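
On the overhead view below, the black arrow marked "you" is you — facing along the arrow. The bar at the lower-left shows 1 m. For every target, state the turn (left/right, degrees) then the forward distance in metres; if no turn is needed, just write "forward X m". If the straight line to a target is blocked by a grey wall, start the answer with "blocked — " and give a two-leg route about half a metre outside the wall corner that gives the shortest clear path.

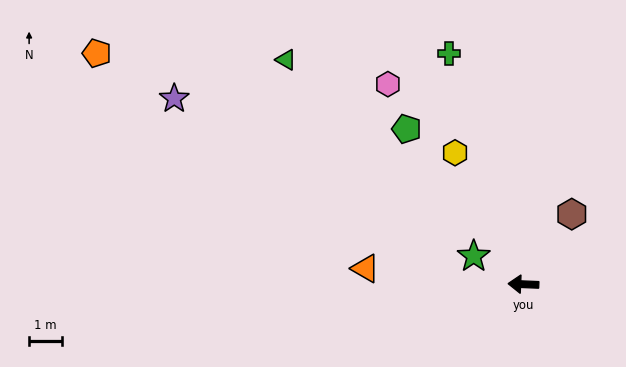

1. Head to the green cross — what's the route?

turn right 70°, forward 7.3 m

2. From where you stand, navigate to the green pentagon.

turn right 51°, forward 5.9 m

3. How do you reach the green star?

turn right 27°, forward 1.7 m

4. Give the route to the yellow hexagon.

turn right 60°, forward 4.5 m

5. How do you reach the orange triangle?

turn right 3°, forward 4.8 m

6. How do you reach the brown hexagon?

turn right 122°, forward 2.6 m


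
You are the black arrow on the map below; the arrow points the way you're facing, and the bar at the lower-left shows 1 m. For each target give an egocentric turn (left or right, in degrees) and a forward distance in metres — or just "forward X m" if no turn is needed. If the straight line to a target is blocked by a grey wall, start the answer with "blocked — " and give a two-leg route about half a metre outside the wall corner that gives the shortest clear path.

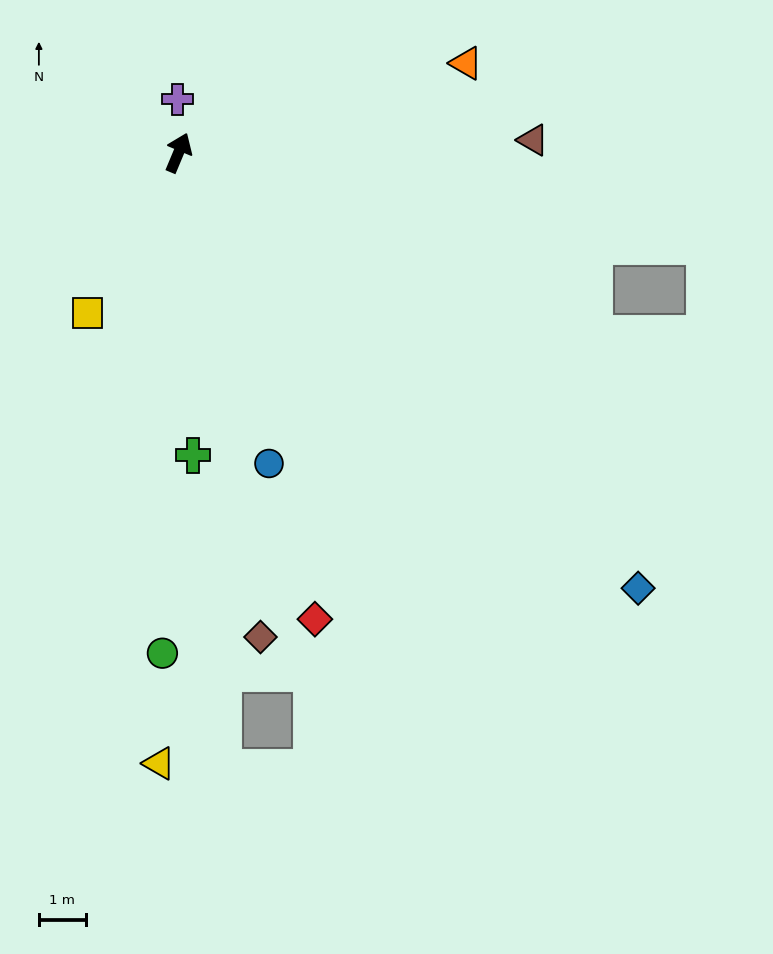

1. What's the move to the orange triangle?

turn right 50°, forward 6.4 m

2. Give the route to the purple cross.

turn left 24°, forward 1.1 m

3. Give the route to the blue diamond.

turn right 111°, forward 13.5 m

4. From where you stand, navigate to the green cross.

turn right 155°, forward 6.5 m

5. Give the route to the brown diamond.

turn right 148°, forward 10.5 m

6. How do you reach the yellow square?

turn left 173°, forward 3.9 m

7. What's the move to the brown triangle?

turn right 65°, forward 7.6 m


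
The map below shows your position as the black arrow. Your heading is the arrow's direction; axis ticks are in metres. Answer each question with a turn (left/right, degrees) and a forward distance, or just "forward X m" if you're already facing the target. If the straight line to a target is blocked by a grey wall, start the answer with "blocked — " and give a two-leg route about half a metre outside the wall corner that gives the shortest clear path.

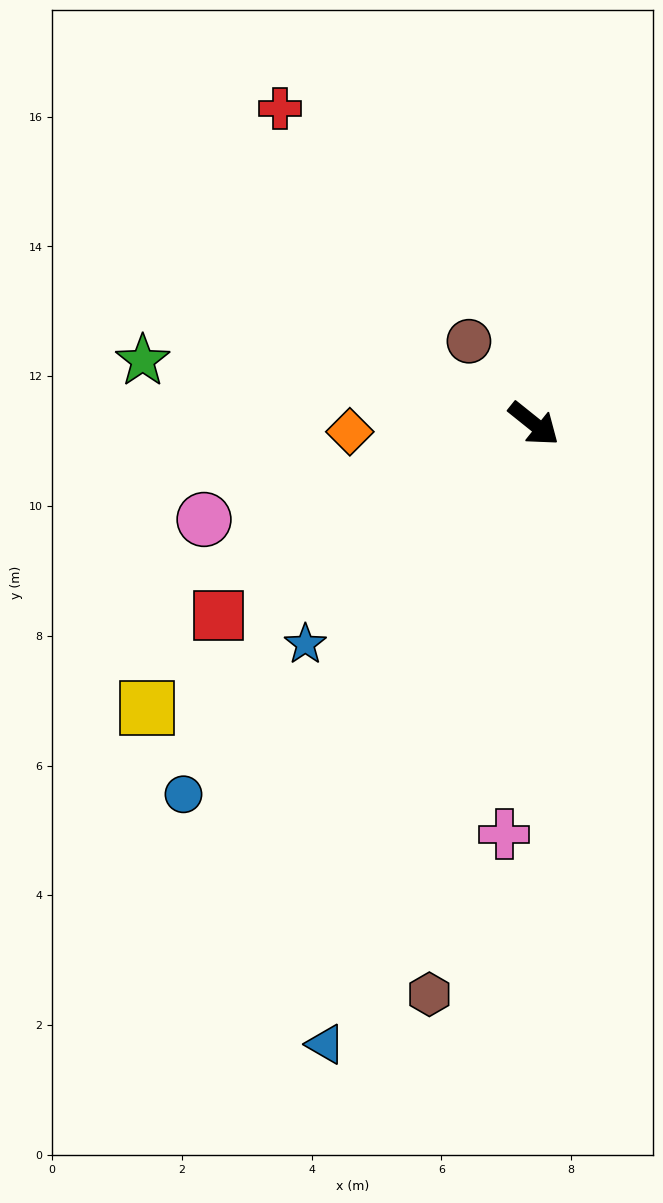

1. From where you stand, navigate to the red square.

turn right 110°, forward 5.7 m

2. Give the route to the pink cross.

turn right 55°, forward 6.3 m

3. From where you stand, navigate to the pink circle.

turn right 125°, forward 5.3 m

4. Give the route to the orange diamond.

turn right 139°, forward 2.8 m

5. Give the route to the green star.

turn right 150°, forward 6.1 m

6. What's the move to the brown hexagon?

turn right 62°, forward 8.9 m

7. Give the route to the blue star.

turn right 97°, forward 4.9 m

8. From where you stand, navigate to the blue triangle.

turn right 70°, forward 10.1 m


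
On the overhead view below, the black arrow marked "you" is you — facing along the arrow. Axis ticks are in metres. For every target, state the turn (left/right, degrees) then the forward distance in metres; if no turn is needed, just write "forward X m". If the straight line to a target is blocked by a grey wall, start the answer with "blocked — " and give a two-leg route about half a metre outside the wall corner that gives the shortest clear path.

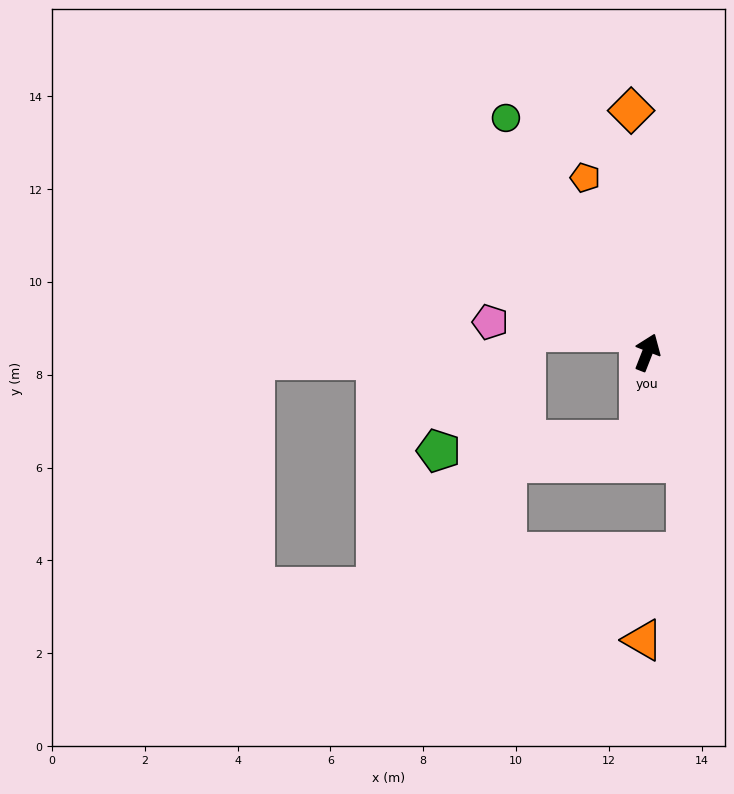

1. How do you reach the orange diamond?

turn left 25°, forward 5.2 m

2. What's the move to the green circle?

turn left 53°, forward 5.9 m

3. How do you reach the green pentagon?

blocked — turn right 164°, forward 1.9 m, then turn right 82°, forward 4.3 m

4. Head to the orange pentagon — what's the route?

turn left 41°, forward 4.0 m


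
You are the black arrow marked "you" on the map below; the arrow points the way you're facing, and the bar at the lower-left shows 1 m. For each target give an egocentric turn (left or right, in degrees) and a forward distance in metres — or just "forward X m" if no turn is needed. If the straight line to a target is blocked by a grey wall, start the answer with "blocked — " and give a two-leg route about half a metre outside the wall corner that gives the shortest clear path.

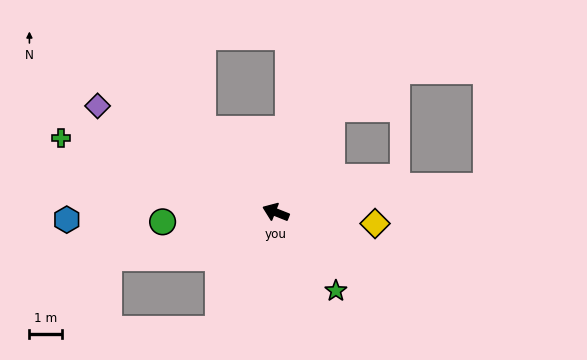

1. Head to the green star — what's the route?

turn left 149°, forward 3.0 m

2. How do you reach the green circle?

turn left 26°, forward 3.4 m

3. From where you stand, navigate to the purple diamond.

turn right 9°, forward 6.3 m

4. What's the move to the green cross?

turn left 3°, forward 6.9 m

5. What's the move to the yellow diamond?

turn right 165°, forward 3.0 m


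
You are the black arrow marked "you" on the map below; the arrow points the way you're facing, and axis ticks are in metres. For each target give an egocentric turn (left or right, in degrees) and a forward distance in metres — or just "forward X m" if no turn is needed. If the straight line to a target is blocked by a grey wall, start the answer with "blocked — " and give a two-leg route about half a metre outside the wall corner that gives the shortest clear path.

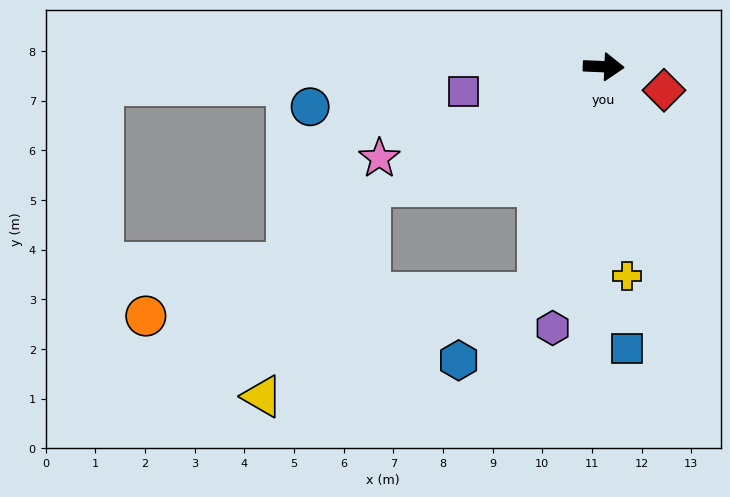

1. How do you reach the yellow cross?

turn right 81°, forward 4.2 m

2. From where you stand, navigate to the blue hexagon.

blocked — turn right 104°, forward 4.8 m, then turn right 34°, forward 2.1 m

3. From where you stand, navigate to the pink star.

turn right 155°, forward 4.9 m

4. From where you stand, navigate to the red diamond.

turn right 19°, forward 1.3 m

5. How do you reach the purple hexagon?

turn right 99°, forward 5.4 m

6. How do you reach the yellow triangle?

blocked — turn right 104°, forward 4.8 m, then turn right 53°, forward 5.9 m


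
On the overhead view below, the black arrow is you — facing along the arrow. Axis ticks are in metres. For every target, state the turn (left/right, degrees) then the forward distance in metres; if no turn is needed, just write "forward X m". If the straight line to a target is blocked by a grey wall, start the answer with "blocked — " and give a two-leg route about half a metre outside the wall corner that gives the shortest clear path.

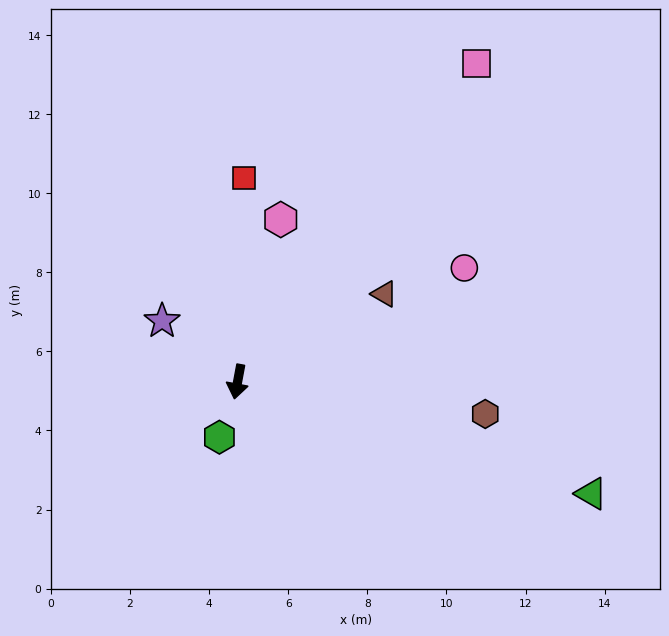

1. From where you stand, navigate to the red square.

turn right 171°, forward 5.1 m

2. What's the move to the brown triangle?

turn left 131°, forward 4.3 m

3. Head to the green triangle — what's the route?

turn left 83°, forward 9.4 m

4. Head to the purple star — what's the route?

turn right 118°, forward 2.5 m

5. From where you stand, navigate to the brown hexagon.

turn left 93°, forward 6.3 m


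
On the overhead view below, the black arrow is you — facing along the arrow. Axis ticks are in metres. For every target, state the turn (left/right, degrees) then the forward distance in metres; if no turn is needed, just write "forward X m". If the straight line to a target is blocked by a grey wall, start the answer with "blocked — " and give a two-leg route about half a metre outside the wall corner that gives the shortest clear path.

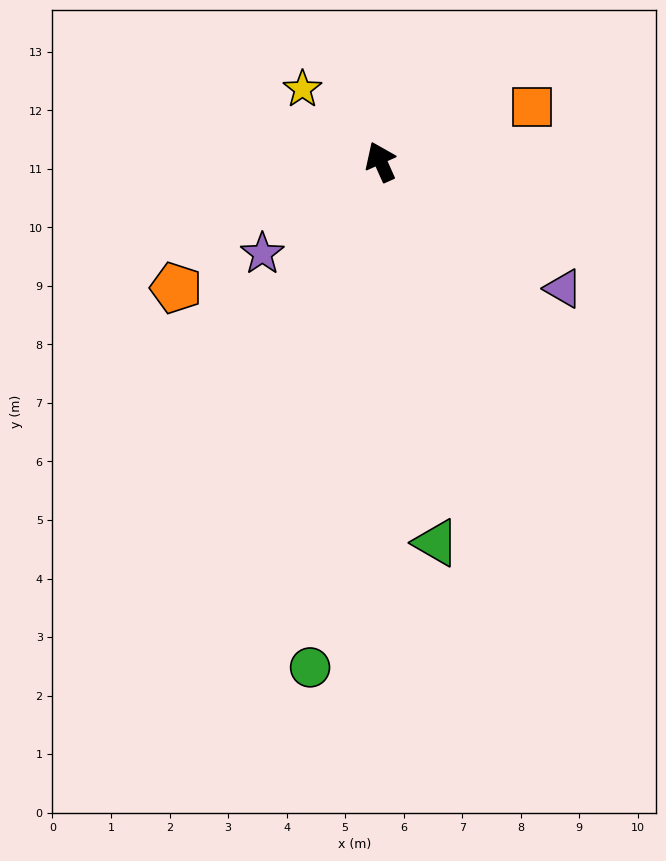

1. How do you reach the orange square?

turn right 94°, forward 2.8 m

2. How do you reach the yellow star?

turn left 23°, forward 1.8 m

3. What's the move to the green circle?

turn left 148°, forward 8.7 m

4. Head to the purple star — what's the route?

turn left 104°, forward 2.6 m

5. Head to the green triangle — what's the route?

turn left 164°, forward 6.6 m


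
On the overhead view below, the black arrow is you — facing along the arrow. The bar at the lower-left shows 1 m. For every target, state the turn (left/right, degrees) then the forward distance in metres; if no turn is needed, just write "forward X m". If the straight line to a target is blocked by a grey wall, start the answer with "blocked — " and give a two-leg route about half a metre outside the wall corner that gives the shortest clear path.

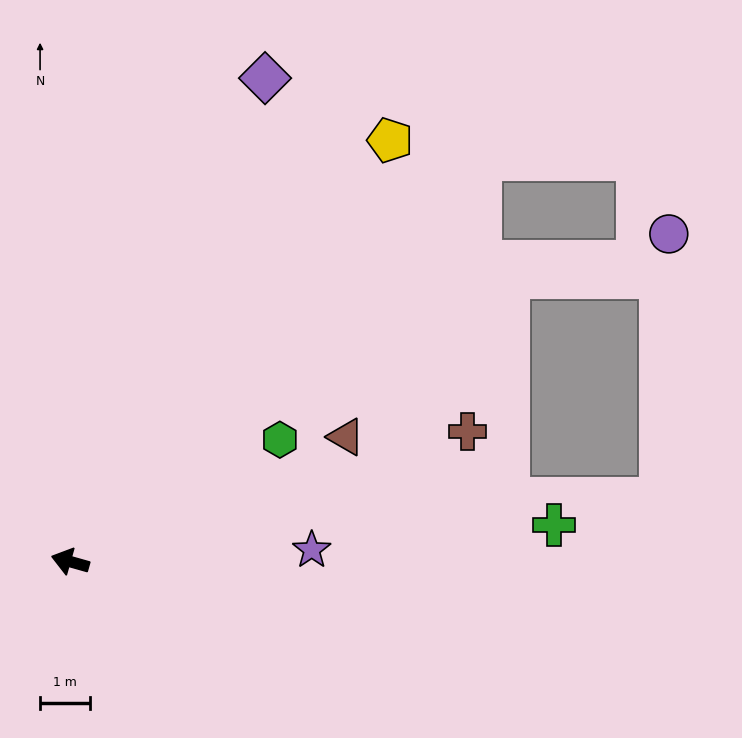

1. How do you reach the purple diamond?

turn right 96°, forward 10.4 m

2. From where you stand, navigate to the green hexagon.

turn right 134°, forward 4.8 m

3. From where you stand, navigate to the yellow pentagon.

turn right 111°, forward 10.5 m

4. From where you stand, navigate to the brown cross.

turn right 146°, forward 8.3 m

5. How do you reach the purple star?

turn right 161°, forward 4.8 m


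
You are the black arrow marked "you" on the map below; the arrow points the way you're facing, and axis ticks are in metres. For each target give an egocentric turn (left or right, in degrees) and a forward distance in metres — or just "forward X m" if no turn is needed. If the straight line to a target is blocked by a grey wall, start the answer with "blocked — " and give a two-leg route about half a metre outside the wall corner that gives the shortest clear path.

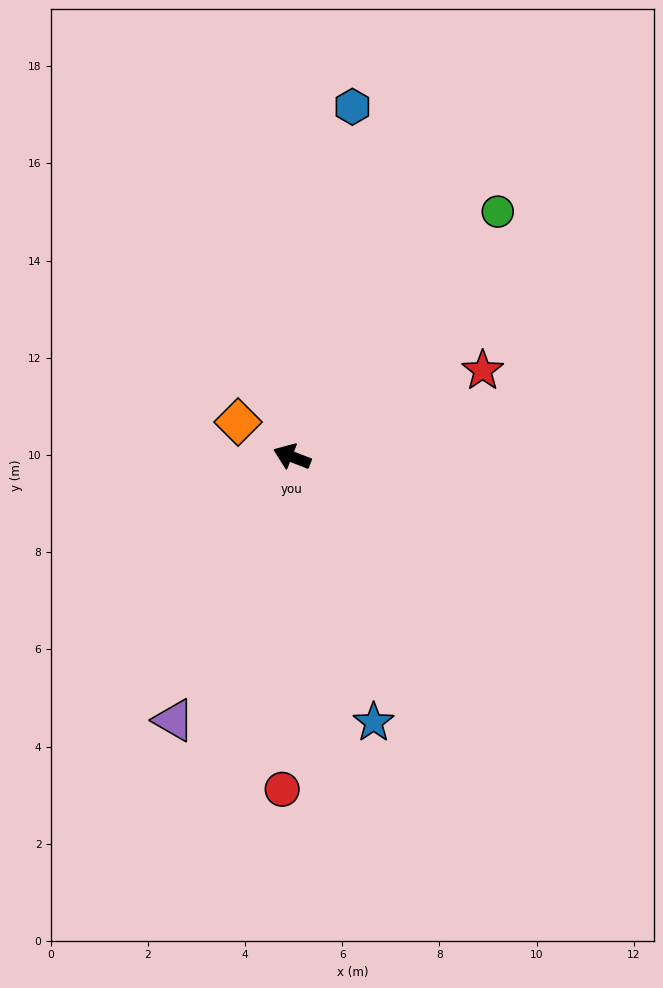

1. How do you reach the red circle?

turn left 110°, forward 6.8 m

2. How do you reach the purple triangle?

turn left 87°, forward 5.9 m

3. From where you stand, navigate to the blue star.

turn left 128°, forward 5.7 m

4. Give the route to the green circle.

turn right 109°, forward 6.6 m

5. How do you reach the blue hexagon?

turn right 79°, forward 7.3 m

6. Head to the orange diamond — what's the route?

turn right 11°, forward 1.3 m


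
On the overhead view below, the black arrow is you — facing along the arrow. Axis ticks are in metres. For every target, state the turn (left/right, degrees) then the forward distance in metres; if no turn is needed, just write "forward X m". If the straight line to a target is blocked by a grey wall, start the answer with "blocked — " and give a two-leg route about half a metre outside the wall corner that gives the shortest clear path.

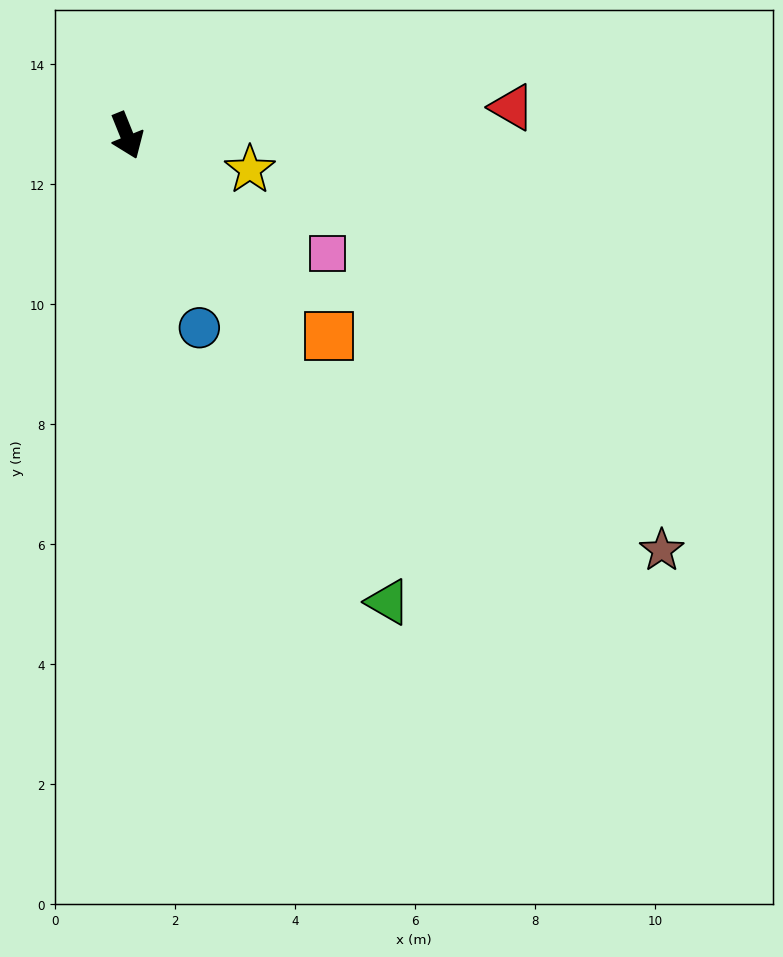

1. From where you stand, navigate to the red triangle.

turn left 72°, forward 6.4 m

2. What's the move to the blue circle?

forward 3.4 m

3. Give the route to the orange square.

turn left 23°, forward 4.7 m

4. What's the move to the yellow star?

turn left 53°, forward 2.1 m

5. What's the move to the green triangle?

turn left 7°, forward 8.9 m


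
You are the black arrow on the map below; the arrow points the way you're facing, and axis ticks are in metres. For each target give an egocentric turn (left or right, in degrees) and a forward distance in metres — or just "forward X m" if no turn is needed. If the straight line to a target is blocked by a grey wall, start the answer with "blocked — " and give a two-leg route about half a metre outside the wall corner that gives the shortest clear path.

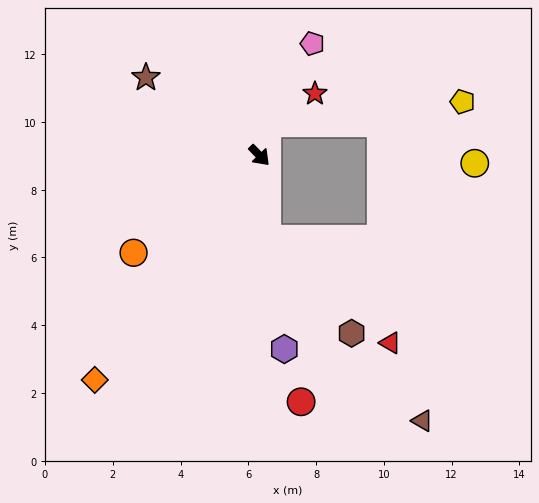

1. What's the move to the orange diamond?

turn right 80°, forward 8.2 m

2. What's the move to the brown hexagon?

blocked — turn right 39°, forward 2.5 m, then turn left 37°, forward 3.7 m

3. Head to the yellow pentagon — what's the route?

blocked — turn left 123°, forward 1.0 m, then turn right 71°, forward 5.8 m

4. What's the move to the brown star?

turn right 169°, forward 4.1 m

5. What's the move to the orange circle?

turn right 96°, forward 4.7 m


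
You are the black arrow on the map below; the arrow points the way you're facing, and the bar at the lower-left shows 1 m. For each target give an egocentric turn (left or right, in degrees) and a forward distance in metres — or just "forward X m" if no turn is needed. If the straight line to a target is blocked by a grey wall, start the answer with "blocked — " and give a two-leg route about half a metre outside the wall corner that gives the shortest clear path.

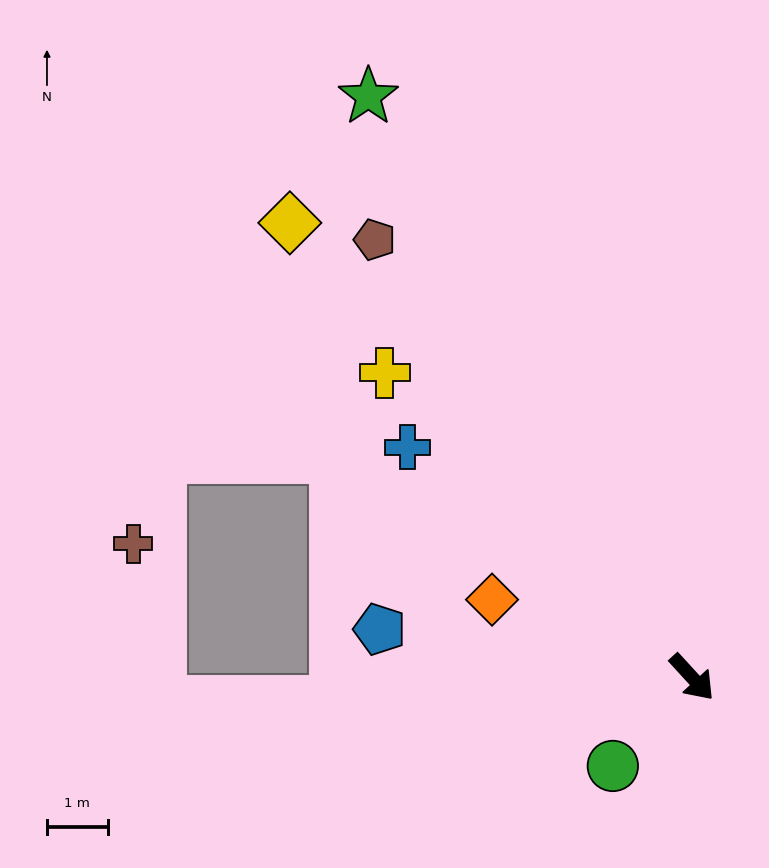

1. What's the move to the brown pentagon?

turn left 173°, forward 8.9 m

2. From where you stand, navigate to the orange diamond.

turn right 154°, forward 3.5 m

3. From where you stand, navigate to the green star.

turn left 167°, forward 11.0 m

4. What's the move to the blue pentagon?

turn right 141°, forward 5.2 m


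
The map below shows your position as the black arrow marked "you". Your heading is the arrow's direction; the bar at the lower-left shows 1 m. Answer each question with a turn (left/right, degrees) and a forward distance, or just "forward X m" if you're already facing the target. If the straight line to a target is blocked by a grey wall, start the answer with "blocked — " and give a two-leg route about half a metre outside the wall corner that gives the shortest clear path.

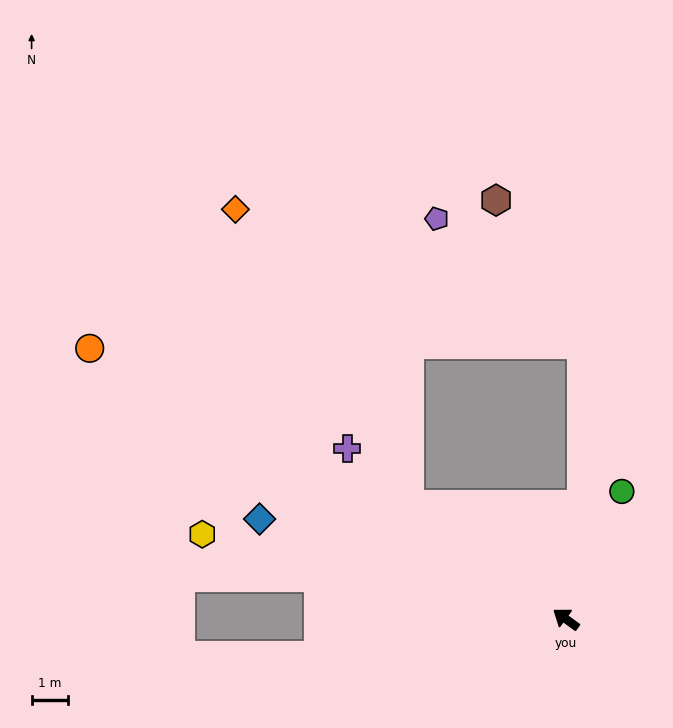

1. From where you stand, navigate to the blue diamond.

turn left 18°, forward 8.8 m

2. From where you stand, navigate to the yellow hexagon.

turn left 23°, forward 10.2 m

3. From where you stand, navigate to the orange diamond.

blocked — forward 5.3 m, then turn right 23°, forward 9.4 m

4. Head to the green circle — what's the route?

turn right 78°, forward 3.8 m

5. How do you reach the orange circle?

turn left 7°, forward 15.0 m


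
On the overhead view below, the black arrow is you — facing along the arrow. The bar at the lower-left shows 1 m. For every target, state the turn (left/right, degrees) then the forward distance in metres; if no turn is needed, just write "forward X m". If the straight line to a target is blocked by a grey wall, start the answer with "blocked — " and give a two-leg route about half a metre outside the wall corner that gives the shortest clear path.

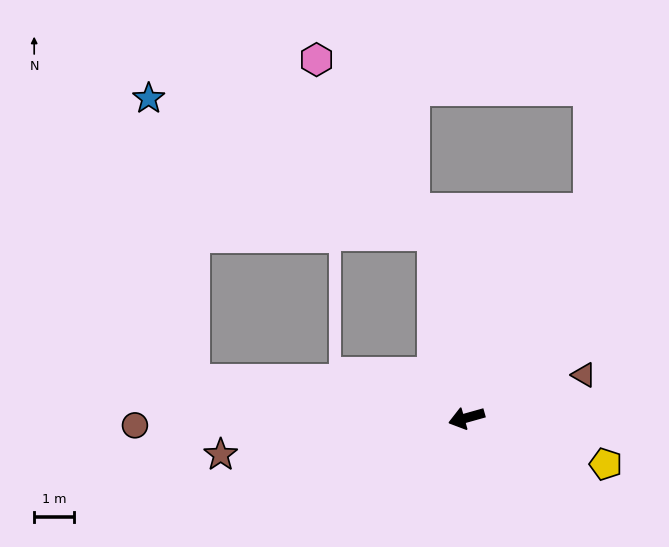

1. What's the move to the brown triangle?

turn right 176°, forward 3.1 m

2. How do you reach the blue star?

blocked — turn right 23°, forward 6.9 m, then turn right 74°, forward 7.2 m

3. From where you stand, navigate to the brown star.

turn right 7°, forward 6.2 m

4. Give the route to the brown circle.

turn right 14°, forward 8.3 m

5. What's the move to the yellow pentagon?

turn left 146°, forward 3.7 m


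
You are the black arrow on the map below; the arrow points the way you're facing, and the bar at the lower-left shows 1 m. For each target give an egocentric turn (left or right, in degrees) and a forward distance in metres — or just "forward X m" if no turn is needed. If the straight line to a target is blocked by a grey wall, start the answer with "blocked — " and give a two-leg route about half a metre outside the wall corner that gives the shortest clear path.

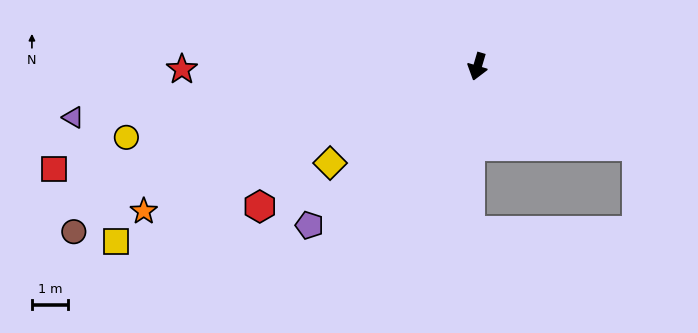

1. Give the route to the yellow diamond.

turn right 40°, forward 4.9 m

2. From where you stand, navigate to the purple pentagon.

turn right 30°, forward 6.4 m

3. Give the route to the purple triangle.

turn right 66°, forward 11.3 m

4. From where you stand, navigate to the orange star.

turn right 50°, forward 10.1 m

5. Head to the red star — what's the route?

turn right 73°, forward 8.2 m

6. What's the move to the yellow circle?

turn right 62°, forward 9.9 m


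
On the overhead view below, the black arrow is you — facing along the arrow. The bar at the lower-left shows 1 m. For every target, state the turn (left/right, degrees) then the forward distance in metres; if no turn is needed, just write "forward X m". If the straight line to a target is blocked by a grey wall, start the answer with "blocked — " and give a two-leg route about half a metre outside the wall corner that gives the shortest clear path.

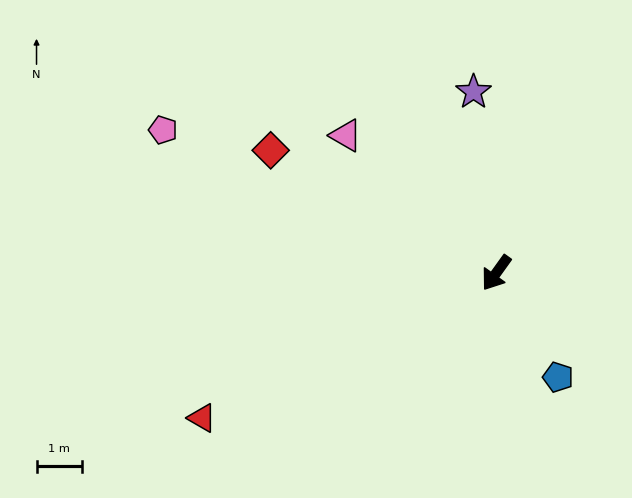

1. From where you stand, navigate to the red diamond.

turn right 83°, forward 5.6 m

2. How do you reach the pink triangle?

turn right 97°, forward 4.5 m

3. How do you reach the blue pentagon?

turn left 66°, forward 2.7 m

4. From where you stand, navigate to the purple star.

turn right 137°, forward 4.0 m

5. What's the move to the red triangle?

turn right 28°, forward 7.2 m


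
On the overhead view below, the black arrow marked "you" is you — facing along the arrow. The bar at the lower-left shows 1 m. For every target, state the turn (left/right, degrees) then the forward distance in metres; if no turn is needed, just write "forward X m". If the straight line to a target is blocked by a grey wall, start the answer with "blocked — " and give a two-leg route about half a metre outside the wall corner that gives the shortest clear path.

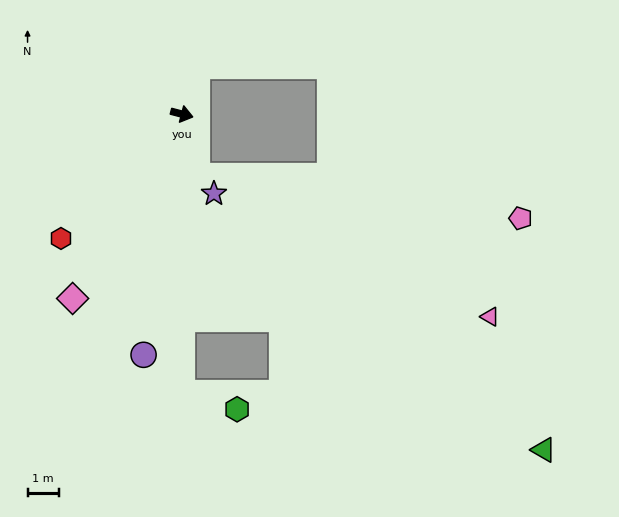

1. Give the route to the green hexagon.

blocked — turn right 75°, forward 9.0 m, then turn left 73°, forward 1.9 m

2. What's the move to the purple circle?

turn right 84°, forward 7.9 m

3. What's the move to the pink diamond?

turn right 106°, forward 6.9 m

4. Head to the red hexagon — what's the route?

turn right 120°, forward 5.6 m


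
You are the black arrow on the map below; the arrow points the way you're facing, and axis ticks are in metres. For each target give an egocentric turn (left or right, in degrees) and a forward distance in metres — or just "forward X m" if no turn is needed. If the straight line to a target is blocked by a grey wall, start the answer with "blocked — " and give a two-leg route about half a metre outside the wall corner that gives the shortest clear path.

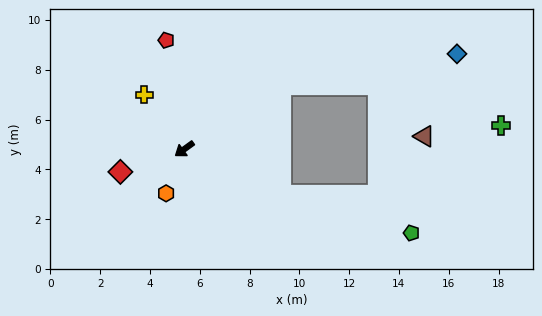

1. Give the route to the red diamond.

turn right 16°, forward 2.7 m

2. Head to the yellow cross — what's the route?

turn right 90°, forward 2.7 m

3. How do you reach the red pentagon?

turn right 117°, forward 4.4 m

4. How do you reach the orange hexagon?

turn left 32°, forward 1.9 m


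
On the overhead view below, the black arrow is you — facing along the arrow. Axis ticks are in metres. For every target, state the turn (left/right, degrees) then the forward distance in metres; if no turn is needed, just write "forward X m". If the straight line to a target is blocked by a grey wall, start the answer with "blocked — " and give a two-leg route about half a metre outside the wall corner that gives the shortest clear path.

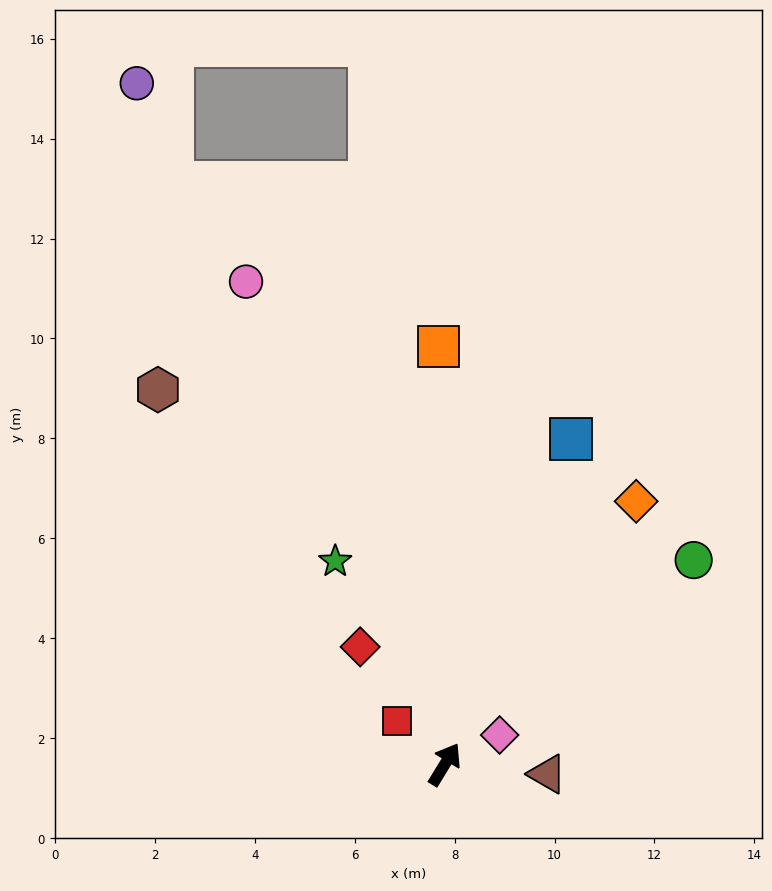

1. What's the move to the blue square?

turn left 10°, forward 7.0 m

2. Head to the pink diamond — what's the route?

turn right 30°, forward 1.2 m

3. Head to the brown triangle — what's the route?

turn right 64°, forward 2.1 m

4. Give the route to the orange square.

turn left 32°, forward 8.4 m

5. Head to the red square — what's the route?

turn left 79°, forward 1.3 m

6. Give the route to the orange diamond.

turn right 5°, forward 6.5 m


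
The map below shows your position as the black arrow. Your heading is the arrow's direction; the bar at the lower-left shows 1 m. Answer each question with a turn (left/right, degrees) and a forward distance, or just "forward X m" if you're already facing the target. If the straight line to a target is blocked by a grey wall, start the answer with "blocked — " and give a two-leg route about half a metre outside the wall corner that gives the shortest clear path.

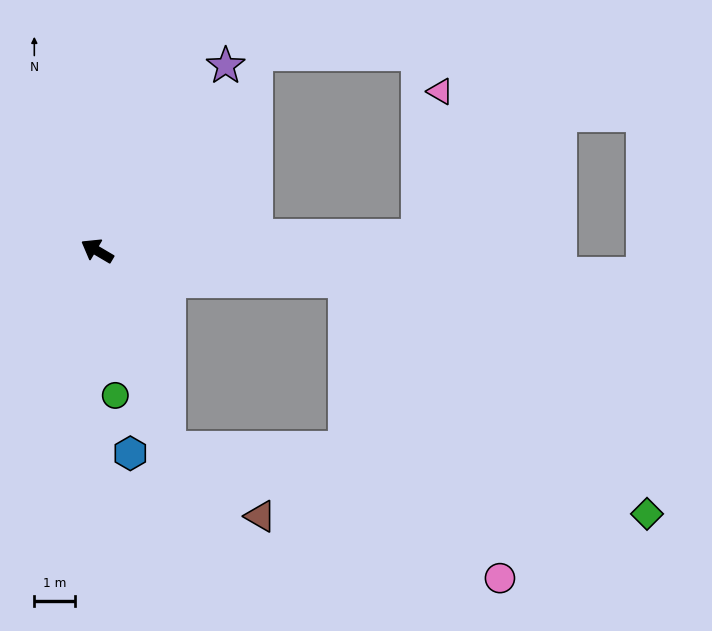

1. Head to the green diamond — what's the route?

blocked — turn right 156°, forward 6.1 m, then turn right 31°, forward 9.3 m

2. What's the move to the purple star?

turn right 94°, forward 5.5 m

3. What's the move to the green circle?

turn left 128°, forward 3.5 m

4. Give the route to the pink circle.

blocked — turn left 140°, forward 5.1 m, then turn left 49°, forward 8.7 m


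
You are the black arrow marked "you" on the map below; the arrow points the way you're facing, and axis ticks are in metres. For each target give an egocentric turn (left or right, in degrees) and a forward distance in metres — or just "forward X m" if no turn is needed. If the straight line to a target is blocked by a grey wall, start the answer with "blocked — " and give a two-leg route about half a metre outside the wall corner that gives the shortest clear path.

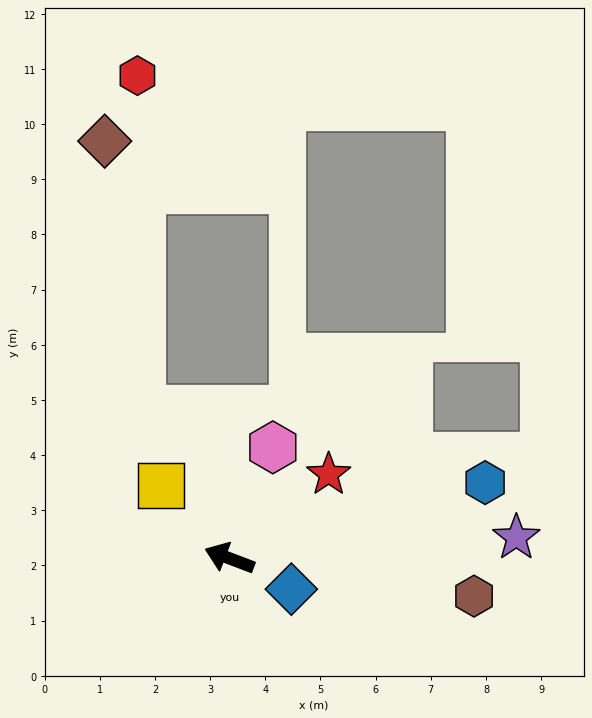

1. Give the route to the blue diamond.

turn left 174°, forward 1.3 m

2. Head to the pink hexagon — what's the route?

turn right 91°, forward 2.2 m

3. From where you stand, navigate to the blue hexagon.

turn right 143°, forward 4.8 m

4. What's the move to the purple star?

turn right 155°, forward 5.2 m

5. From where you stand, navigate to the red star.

turn right 119°, forward 2.4 m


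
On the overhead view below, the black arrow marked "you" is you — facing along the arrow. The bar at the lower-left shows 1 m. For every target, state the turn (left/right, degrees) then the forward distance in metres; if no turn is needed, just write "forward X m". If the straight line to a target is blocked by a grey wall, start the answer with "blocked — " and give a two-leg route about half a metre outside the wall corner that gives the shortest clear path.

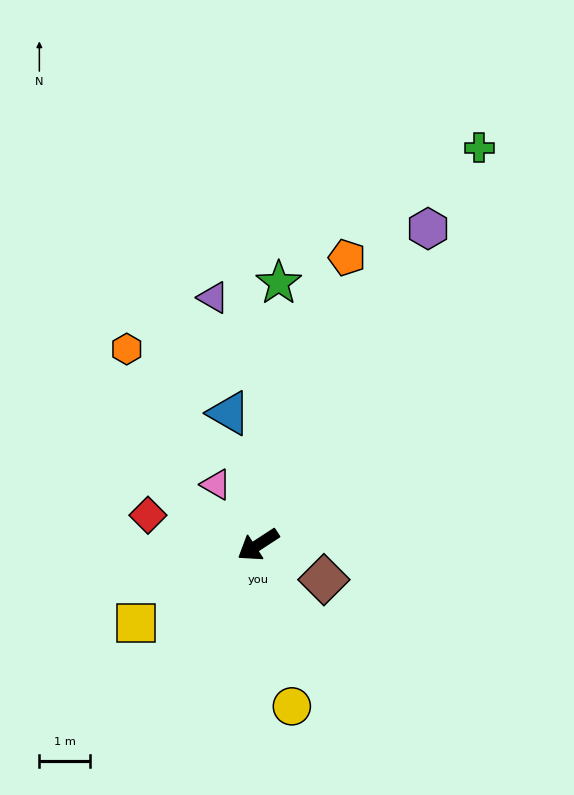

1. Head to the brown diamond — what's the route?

turn left 119°, forward 1.5 m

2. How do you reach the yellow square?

forward 2.9 m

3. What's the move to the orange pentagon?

turn right 140°, forward 6.0 m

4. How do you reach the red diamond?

turn right 48°, forward 2.3 m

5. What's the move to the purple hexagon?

turn right 151°, forward 7.1 m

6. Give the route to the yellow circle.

turn left 69°, forward 3.3 m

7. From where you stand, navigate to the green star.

turn right 128°, forward 5.2 m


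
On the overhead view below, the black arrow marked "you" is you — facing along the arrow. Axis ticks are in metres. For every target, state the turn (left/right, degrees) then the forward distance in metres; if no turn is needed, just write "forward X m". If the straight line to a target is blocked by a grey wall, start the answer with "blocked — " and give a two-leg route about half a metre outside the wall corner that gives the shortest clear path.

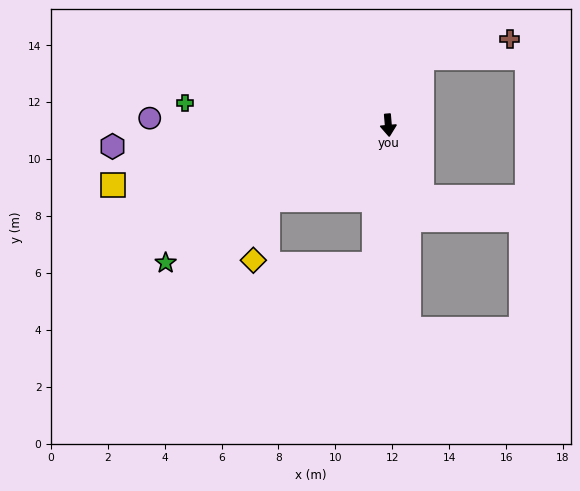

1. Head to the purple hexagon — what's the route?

turn right 90°, forward 9.7 m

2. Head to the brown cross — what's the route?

blocked — turn left 149°, forward 2.6 m, then turn right 52°, forward 3.2 m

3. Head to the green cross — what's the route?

turn right 101°, forward 7.2 m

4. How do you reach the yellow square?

turn right 83°, forward 9.9 m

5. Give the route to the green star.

turn right 63°, forward 9.2 m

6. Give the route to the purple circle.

turn right 96°, forward 8.4 m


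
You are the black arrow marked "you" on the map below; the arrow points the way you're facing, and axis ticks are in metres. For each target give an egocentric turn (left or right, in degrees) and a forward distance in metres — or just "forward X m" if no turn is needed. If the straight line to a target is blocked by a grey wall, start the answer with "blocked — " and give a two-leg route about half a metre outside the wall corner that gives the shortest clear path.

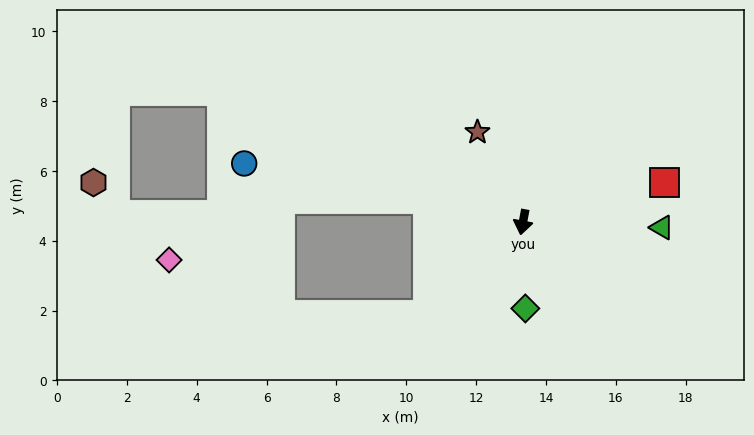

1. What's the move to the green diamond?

turn left 12°, forward 2.5 m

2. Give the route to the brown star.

turn right 143°, forward 2.9 m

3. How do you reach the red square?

turn left 116°, forward 4.2 m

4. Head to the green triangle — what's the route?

turn left 98°, forward 4.0 m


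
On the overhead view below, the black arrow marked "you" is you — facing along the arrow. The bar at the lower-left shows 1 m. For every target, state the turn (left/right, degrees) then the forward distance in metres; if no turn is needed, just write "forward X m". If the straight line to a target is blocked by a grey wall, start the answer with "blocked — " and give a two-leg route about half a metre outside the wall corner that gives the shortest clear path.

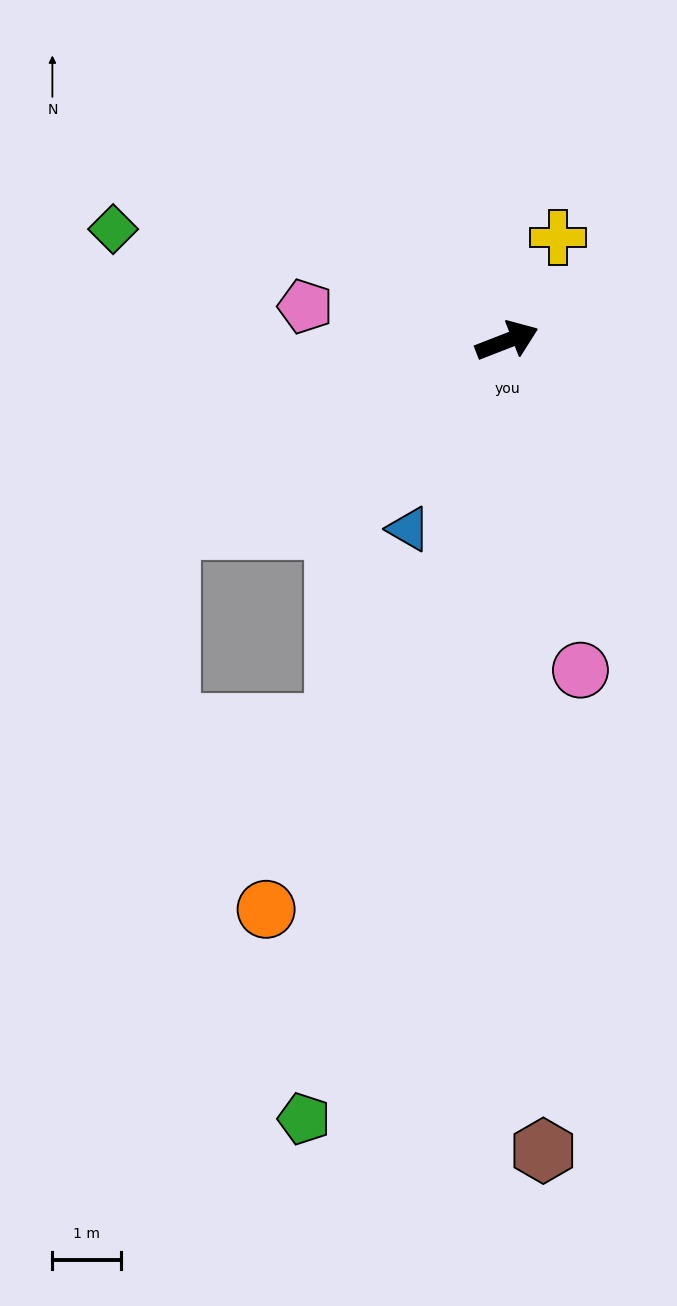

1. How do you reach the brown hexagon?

turn right 109°, forward 11.8 m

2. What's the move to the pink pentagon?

turn left 149°, forward 3.0 m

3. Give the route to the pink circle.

turn right 99°, forward 4.9 m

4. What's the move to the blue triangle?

turn right 139°, forward 3.1 m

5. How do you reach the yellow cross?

turn left 42°, forward 1.7 m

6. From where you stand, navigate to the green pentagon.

turn right 126°, forward 11.7 m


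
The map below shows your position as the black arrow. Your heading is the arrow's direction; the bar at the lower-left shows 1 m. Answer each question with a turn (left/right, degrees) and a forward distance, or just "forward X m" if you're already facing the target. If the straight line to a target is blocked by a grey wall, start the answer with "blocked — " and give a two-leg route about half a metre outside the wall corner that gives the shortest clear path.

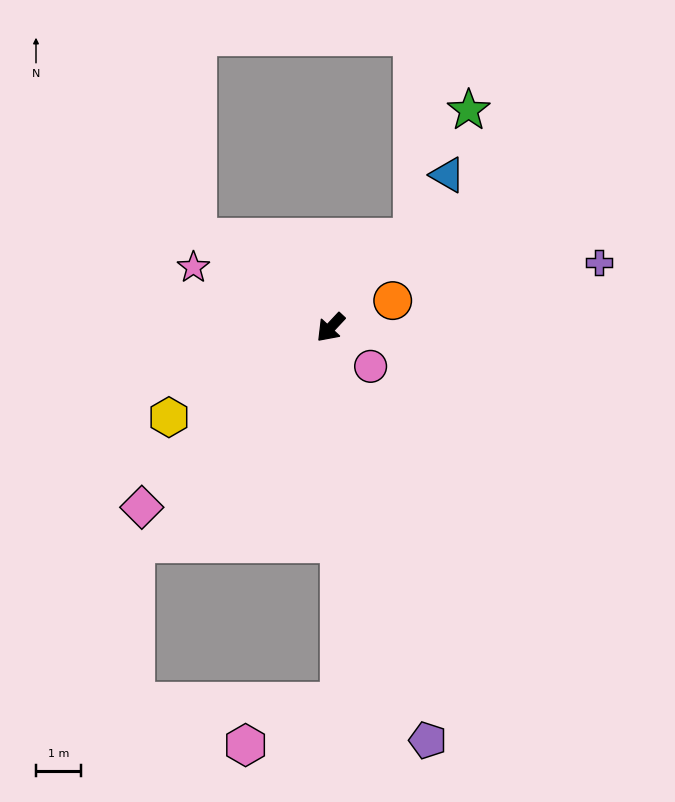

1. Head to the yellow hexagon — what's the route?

turn right 18°, forward 4.1 m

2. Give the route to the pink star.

turn right 71°, forward 3.3 m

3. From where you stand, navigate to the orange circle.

turn left 157°, forward 1.5 m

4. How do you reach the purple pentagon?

turn left 56°, forward 9.4 m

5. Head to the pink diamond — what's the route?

turn right 3°, forward 5.8 m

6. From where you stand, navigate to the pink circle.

turn left 89°, forward 1.2 m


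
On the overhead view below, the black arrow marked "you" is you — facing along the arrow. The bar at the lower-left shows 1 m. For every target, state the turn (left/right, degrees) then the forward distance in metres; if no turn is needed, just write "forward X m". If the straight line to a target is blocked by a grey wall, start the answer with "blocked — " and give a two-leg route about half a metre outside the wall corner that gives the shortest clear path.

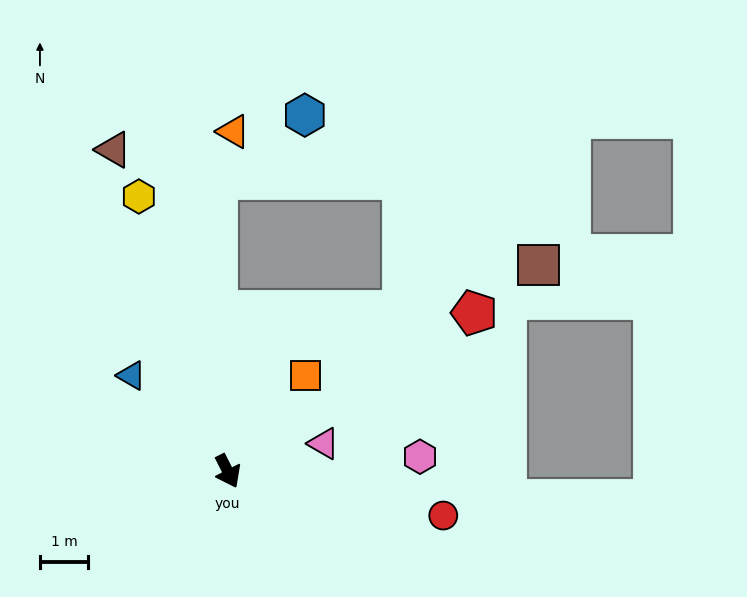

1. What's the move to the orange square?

turn left 114°, forward 2.6 m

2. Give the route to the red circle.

turn left 51°, forward 4.6 m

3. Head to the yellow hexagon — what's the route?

turn left 171°, forward 6.0 m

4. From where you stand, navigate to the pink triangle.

turn left 79°, forward 2.1 m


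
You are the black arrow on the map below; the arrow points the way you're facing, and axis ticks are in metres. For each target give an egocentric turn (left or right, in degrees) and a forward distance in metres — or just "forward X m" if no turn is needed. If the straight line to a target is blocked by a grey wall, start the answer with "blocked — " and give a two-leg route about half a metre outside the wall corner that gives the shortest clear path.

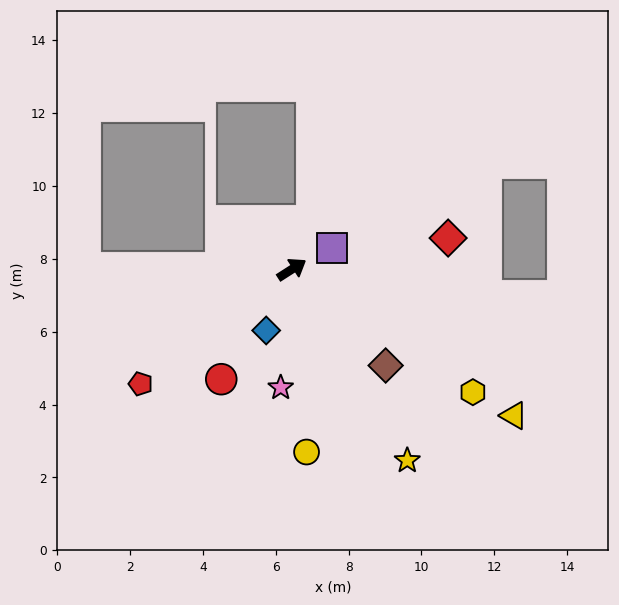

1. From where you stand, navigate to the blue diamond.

turn right 145°, forward 1.8 m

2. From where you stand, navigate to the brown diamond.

turn right 78°, forward 3.7 m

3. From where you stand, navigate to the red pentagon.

turn right 176°, forward 5.2 m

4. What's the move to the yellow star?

turn right 92°, forward 6.1 m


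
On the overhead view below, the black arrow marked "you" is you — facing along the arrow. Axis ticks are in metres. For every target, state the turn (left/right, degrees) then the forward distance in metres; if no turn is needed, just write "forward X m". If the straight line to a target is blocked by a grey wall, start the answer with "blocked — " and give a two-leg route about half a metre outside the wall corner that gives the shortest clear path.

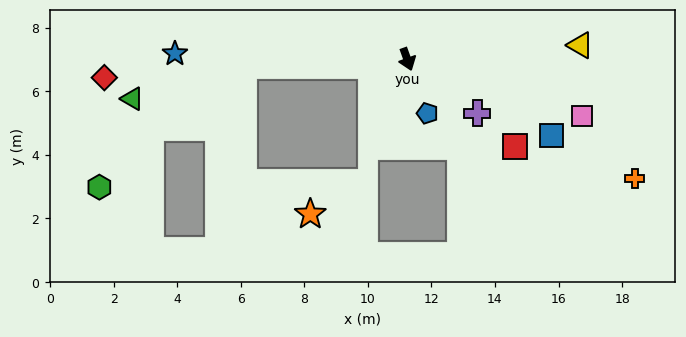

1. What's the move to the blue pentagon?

forward 1.8 m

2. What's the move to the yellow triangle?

turn left 75°, forward 5.5 m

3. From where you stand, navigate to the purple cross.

turn left 32°, forward 2.8 m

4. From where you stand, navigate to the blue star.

turn right 111°, forward 7.3 m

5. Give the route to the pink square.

turn left 52°, forward 5.8 m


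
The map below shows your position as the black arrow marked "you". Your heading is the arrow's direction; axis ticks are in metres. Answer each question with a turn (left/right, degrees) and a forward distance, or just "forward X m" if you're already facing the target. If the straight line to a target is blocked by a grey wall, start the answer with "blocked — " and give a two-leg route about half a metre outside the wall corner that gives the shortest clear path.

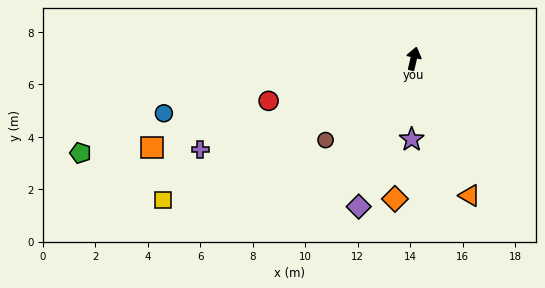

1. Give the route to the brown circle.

turn left 146°, forward 4.6 m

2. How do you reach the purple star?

turn right 168°, forward 3.1 m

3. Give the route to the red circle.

turn left 120°, forward 5.8 m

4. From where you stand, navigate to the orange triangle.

turn right 144°, forward 5.6 m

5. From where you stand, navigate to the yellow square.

turn left 133°, forward 11.0 m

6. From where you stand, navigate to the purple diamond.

turn left 173°, forward 6.0 m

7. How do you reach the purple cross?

turn left 126°, forward 8.8 m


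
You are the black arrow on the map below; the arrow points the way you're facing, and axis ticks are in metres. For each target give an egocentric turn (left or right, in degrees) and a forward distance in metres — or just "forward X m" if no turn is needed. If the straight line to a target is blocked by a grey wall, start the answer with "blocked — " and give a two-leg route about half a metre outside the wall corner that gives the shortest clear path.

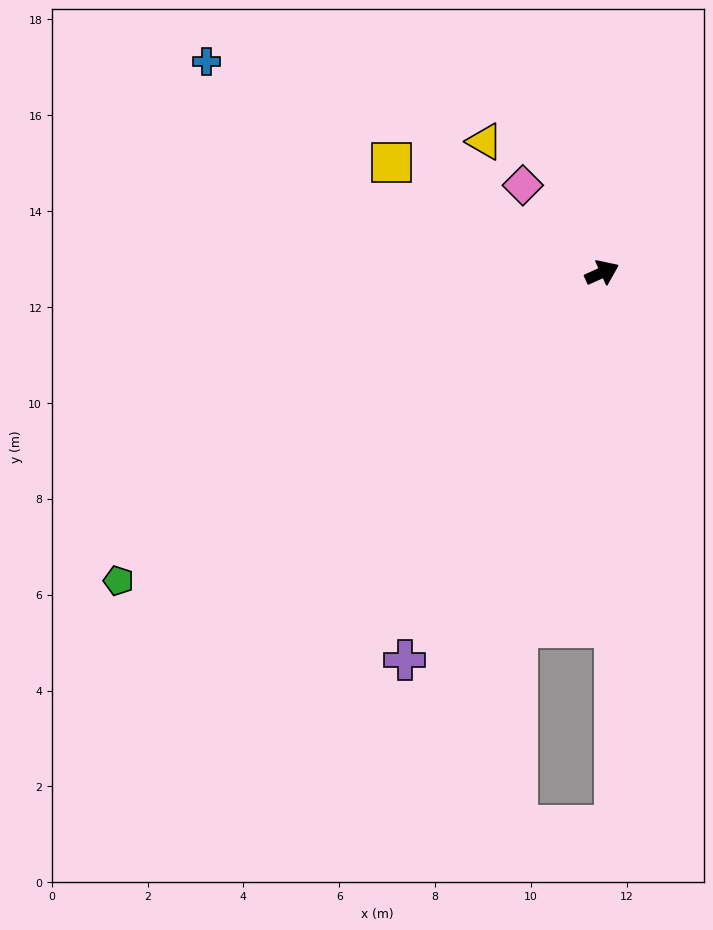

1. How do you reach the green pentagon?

turn right 172°, forward 12.0 m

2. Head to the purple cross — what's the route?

turn right 141°, forward 9.1 m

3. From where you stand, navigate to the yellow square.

turn left 128°, forward 5.0 m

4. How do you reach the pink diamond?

turn left 108°, forward 2.5 m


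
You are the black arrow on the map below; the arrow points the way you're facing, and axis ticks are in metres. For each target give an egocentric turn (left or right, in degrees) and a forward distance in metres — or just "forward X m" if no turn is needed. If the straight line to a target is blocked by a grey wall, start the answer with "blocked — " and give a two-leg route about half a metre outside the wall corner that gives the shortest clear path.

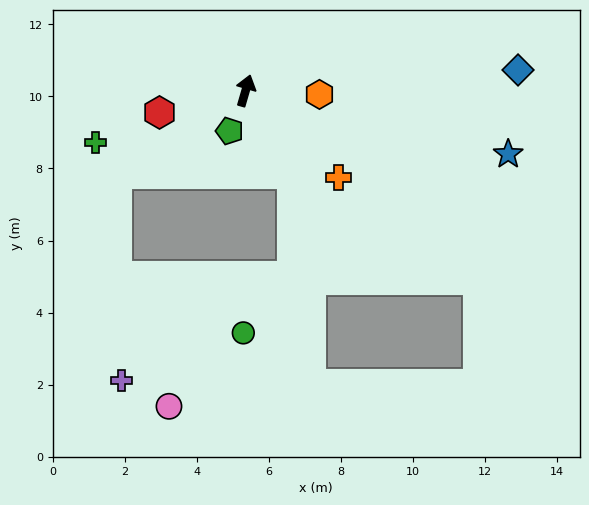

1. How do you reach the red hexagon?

turn left 120°, forward 2.5 m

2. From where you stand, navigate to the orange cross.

turn right 117°, forward 3.5 m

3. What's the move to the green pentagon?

turn left 175°, forward 1.2 m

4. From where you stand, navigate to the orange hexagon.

turn right 77°, forward 2.1 m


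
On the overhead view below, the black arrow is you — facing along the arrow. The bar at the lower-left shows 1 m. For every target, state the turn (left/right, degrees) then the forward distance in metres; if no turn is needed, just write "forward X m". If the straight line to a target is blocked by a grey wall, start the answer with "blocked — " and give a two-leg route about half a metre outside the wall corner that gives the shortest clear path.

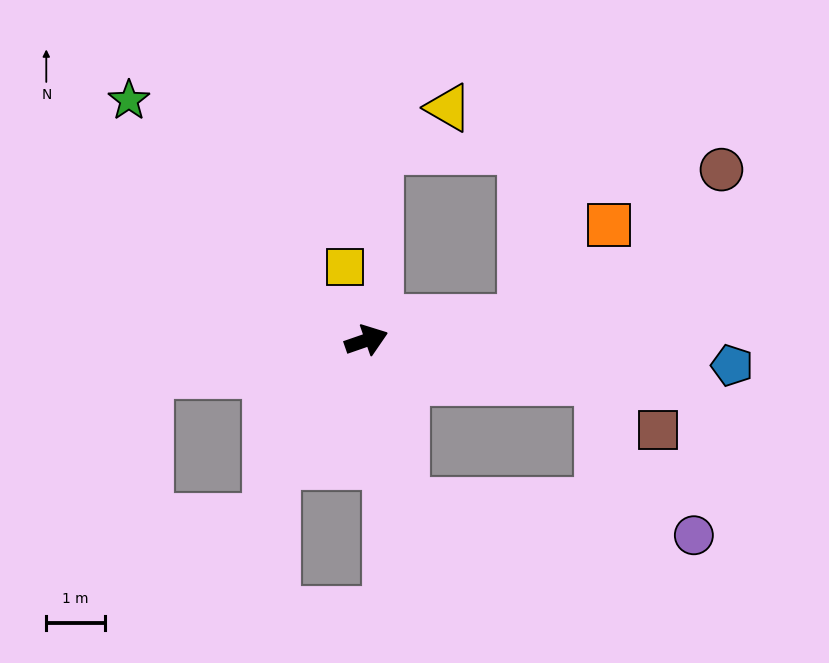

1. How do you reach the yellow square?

turn left 87°, forward 1.3 m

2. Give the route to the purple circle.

blocked — turn right 96°, forward 2.8 m, then turn left 70°, forward 5.0 m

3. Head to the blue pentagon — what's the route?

turn right 23°, forward 6.2 m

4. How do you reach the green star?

turn left 116°, forward 5.7 m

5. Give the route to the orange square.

blocked — turn right 12°, forward 2.7 m, then turn left 40°, forward 2.2 m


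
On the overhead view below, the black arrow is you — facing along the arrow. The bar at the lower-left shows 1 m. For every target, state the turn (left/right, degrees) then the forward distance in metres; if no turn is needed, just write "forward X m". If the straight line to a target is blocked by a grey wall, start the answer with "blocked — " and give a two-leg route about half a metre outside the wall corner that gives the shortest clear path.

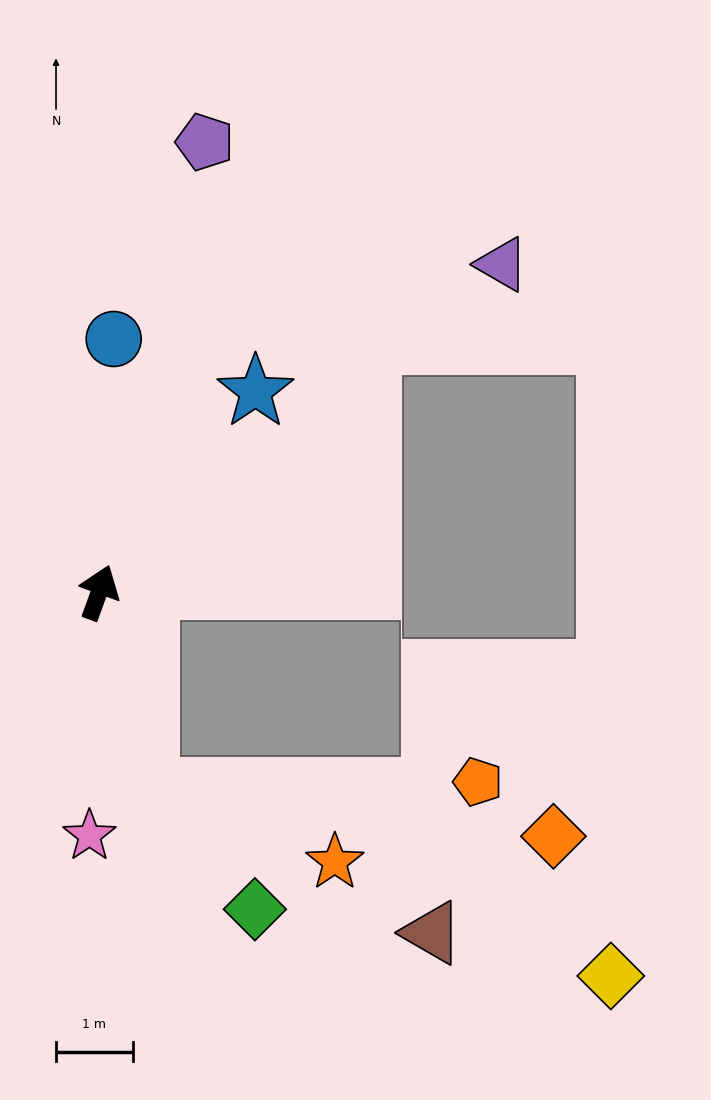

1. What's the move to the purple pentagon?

turn left 7°, forward 6.0 m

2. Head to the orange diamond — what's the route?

blocked — turn right 146°, forward 2.7 m, then turn left 69°, forward 5.3 m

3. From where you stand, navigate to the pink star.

turn right 162°, forward 3.2 m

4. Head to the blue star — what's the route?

turn right 18°, forward 3.3 m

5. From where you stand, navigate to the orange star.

blocked — turn right 146°, forward 2.7 m, then turn left 55°, forward 2.6 m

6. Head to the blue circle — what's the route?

turn left 17°, forward 3.3 m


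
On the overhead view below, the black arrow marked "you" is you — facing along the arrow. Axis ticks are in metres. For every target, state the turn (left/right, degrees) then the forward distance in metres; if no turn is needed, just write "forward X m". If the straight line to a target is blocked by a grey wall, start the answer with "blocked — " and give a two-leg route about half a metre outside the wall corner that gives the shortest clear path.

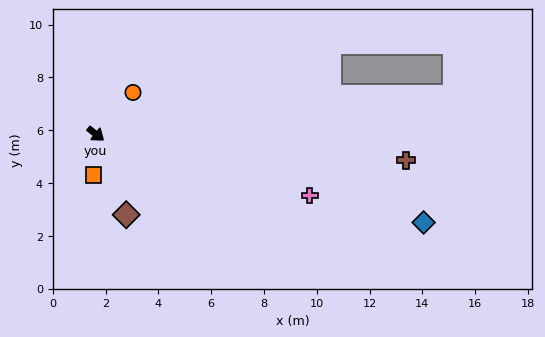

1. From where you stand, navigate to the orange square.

turn right 55°, forward 1.6 m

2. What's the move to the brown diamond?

turn right 31°, forward 3.3 m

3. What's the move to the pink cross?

turn left 22°, forward 8.4 m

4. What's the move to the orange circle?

turn left 86°, forward 2.1 m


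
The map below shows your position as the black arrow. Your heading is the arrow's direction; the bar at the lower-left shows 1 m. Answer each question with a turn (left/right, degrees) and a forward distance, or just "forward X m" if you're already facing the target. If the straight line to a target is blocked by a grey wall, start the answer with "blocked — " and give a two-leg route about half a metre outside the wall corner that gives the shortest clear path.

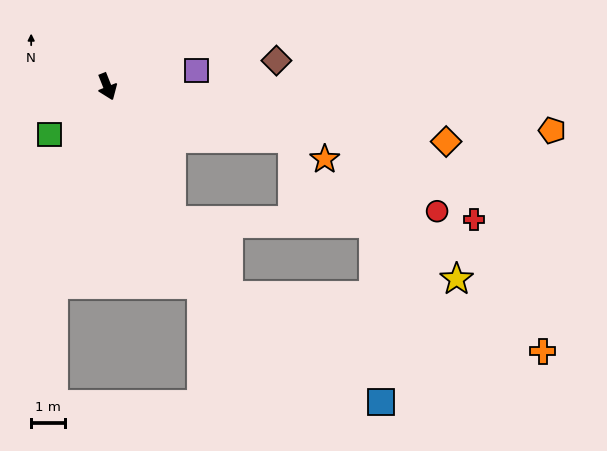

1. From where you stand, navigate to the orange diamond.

turn left 59°, forward 10.1 m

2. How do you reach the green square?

turn right 72°, forward 2.2 m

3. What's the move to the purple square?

turn left 79°, forward 2.7 m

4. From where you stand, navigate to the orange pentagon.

turn left 63°, forward 13.1 m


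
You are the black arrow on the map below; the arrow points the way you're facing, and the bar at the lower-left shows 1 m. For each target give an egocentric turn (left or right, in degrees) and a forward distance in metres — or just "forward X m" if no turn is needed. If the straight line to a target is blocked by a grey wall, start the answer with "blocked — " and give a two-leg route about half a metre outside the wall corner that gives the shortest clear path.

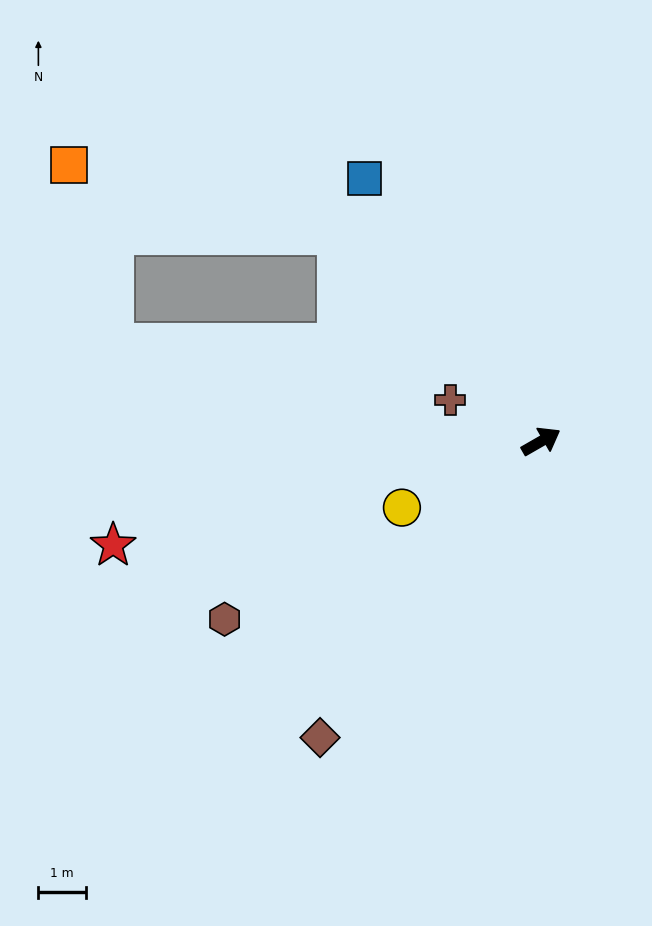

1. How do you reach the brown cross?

turn left 126°, forward 2.1 m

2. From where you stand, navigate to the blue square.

turn left 94°, forward 6.6 m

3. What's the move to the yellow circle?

turn left 176°, forward 3.2 m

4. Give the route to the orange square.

blocked — turn left 105°, forward 6.1 m, then turn left 30°, forward 5.8 m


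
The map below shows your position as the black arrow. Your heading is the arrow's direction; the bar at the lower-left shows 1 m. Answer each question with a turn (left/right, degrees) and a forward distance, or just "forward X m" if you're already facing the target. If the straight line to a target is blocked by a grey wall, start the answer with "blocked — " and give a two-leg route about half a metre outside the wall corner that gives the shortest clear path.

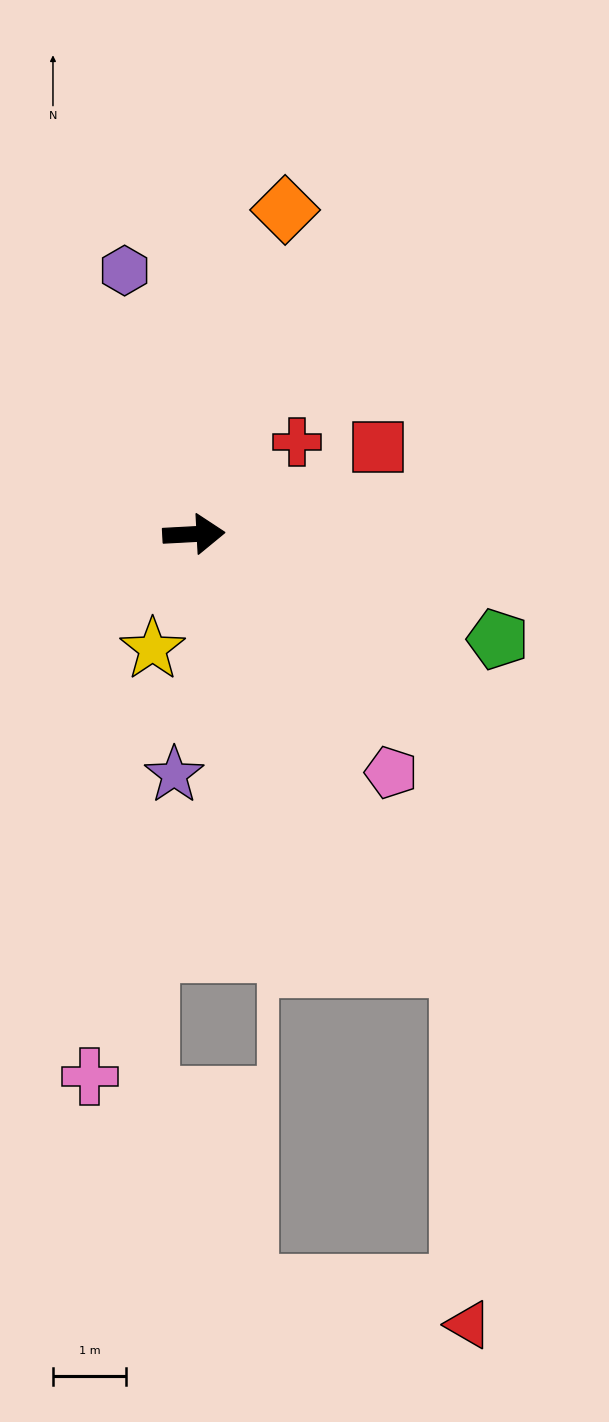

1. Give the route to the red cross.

turn left 39°, forward 1.9 m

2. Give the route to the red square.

turn left 22°, forward 2.8 m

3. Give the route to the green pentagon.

turn right 22°, forward 4.4 m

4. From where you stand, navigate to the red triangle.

blocked — turn right 61°, forward 6.9 m, then turn right 31°, forward 4.9 m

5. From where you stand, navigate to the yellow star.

turn right 113°, forward 1.7 m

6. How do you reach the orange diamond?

turn left 71°, forward 4.6 m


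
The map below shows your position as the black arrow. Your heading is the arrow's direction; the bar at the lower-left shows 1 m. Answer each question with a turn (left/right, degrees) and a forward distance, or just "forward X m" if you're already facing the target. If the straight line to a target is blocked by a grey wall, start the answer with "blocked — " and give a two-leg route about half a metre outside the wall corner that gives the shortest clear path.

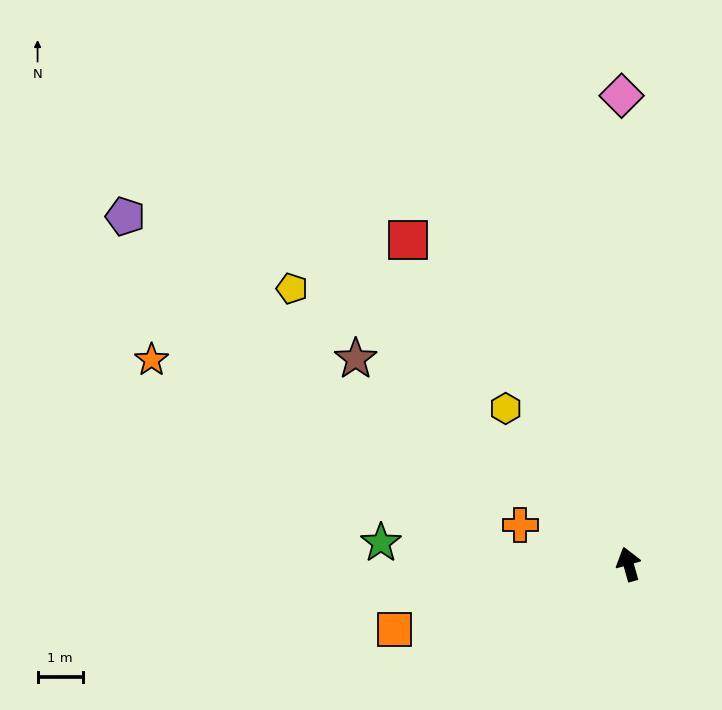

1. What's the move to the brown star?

turn left 37°, forward 7.6 m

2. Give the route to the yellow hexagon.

turn left 22°, forward 4.4 m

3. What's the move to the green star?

turn left 69°, forward 5.5 m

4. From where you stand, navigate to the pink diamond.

turn right 15°, forward 10.4 m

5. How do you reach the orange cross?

turn left 54°, forward 2.6 m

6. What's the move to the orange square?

turn left 90°, forward 5.4 m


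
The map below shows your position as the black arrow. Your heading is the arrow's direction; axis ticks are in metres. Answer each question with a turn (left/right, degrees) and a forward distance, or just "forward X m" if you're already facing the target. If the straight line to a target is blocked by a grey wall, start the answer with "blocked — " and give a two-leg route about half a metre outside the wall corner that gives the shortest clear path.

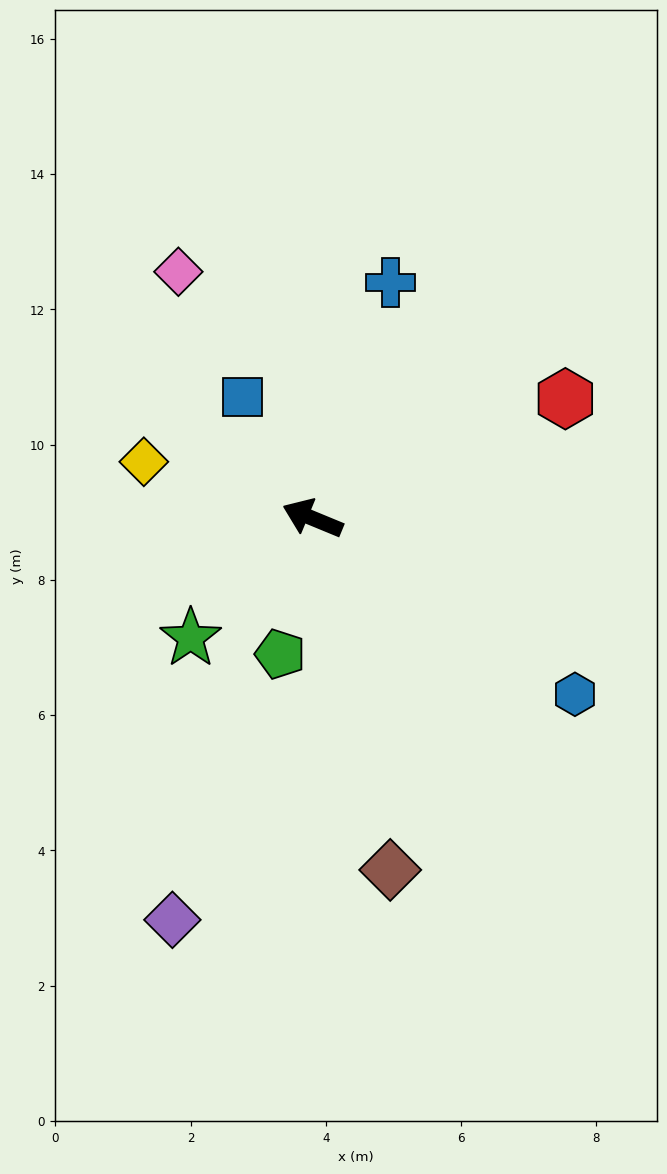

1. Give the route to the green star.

turn left 67°, forward 2.5 m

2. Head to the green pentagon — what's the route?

turn left 99°, forward 2.1 m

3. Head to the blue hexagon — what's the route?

turn left 169°, forward 4.7 m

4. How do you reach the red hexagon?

turn right 132°, forward 4.1 m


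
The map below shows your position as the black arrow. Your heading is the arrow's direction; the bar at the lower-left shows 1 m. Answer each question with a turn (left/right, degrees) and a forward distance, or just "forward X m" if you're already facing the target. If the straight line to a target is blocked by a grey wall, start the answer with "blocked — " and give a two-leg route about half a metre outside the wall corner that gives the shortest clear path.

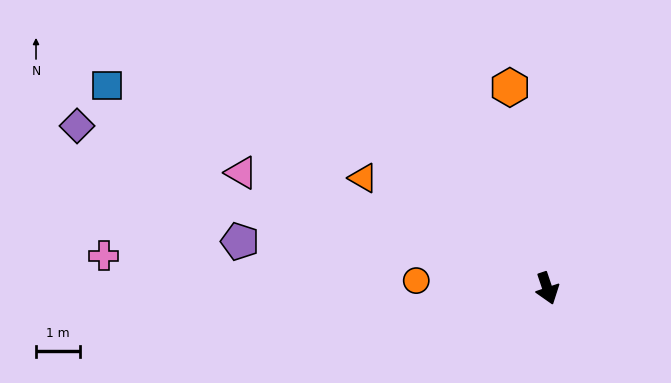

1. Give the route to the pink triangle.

turn right 129°, forward 7.5 m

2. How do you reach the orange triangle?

turn right 139°, forward 4.9 m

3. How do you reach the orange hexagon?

turn left 172°, forward 4.7 m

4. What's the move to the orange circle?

turn right 112°, forward 3.0 m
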